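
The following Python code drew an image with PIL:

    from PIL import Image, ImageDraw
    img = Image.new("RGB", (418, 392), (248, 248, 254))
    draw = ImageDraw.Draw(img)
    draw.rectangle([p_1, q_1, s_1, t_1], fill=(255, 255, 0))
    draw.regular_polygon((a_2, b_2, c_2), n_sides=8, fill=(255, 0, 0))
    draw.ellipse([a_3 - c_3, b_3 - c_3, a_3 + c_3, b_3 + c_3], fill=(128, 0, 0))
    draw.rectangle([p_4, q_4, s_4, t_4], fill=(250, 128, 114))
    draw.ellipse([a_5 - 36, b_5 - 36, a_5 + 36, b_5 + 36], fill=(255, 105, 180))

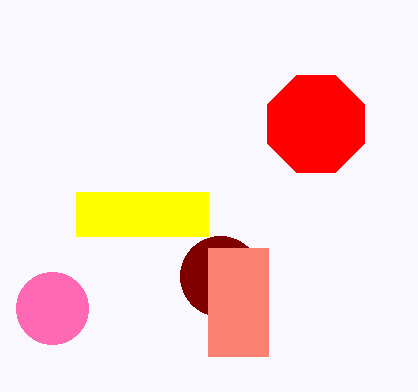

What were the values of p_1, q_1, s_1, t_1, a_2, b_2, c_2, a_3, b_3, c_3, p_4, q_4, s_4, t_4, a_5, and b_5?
p_1 = 76, q_1 = 192, s_1 = 208, t_1 = 236, a_2 = 316, b_2 = 124, c_2 = 52, a_3 = 220, b_3 = 276, c_3 = 40, p_4 = 208, q_4 = 248, s_4 = 268, t_4 = 356, a_5 = 52, b_5 = 308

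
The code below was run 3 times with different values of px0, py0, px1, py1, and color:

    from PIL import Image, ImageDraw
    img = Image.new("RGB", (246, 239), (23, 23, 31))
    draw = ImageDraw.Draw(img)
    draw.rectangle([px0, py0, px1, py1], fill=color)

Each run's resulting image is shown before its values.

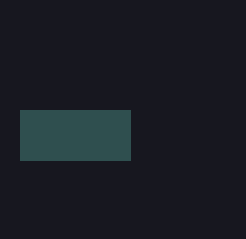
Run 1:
px0 = 20
py0 = 110
px1 = 130
py1 = 160
color = 'darkslategray'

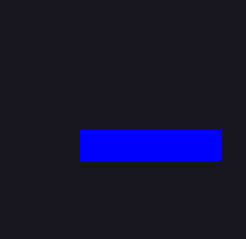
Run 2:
px0 = 80, py0 = 130, px1 = 220, py1 = 160, color = 'blue'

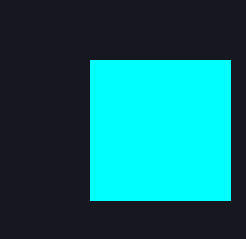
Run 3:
px0 = 90
py0 = 60
px1 = 230
py1 = 200
color = 'cyan'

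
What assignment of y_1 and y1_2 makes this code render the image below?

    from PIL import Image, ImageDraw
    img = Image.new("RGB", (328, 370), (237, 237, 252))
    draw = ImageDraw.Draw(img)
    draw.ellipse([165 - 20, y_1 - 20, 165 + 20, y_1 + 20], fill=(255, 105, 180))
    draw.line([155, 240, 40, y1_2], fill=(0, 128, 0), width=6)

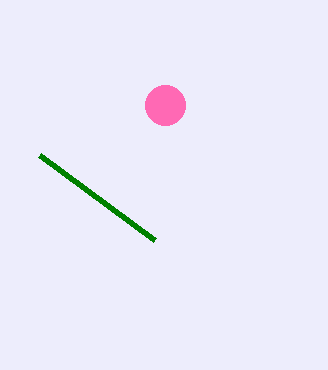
y_1 = 105
y1_2 = 155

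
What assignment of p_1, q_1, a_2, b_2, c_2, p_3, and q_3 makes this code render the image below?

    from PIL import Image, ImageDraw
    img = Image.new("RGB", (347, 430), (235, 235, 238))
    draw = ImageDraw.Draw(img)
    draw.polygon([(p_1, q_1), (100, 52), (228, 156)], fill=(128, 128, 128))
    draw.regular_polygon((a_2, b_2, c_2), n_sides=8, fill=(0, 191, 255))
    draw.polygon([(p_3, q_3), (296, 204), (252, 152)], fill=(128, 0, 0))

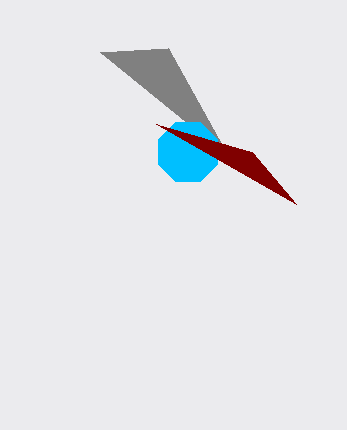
p_1 = 168, q_1 = 48, a_2 = 188, b_2 = 152, c_2 = 32, p_3 = 156, q_3 = 124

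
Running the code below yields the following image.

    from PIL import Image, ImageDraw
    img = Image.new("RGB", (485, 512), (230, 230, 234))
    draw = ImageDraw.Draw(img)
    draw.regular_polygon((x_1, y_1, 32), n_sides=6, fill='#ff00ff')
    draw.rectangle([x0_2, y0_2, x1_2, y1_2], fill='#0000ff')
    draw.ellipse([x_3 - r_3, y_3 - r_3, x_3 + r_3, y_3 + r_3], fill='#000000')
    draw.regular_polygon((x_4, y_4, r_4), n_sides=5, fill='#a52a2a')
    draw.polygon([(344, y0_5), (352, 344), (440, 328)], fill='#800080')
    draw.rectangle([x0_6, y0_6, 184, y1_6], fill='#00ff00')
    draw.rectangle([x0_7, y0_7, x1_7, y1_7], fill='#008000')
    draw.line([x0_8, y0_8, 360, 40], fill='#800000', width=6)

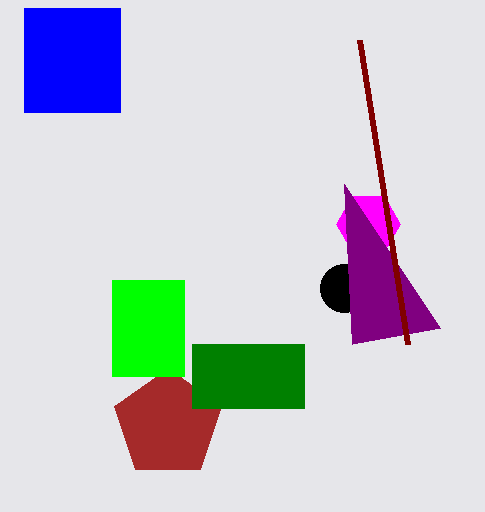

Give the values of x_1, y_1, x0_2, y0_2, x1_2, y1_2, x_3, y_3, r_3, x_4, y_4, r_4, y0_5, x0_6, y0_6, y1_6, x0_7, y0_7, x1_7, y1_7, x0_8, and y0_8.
x_1 = 368
y_1 = 224
x0_2 = 24
y0_2 = 8
x1_2 = 120
y1_2 = 112
x_3 = 344
y_3 = 288
r_3 = 24
x_4 = 168
y_4 = 424
r_4 = 56
y0_5 = 184
x0_6 = 112
y0_6 = 280
y1_6 = 376
x0_7 = 192
y0_7 = 344
x1_7 = 304
y1_7 = 408
x0_8 = 408
y0_8 = 344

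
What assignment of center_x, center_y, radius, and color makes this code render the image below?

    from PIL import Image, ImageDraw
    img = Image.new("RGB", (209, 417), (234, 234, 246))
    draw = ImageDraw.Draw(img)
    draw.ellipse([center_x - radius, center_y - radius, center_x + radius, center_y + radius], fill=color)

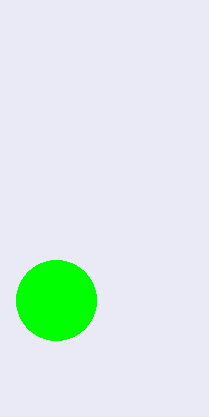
center_x = 56; center_y = 300; radius = 40; color = 'lime'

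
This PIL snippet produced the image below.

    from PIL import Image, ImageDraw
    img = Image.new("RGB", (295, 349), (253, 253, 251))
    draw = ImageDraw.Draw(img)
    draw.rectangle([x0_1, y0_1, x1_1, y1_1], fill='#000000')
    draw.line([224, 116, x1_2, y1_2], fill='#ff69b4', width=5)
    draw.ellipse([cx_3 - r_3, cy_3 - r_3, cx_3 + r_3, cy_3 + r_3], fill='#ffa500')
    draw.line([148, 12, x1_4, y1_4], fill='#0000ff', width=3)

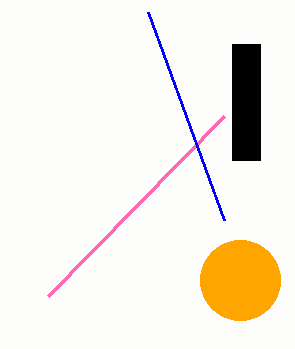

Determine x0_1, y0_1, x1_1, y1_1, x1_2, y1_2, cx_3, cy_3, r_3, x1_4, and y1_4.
x0_1 = 232, y0_1 = 44, x1_1 = 260, y1_1 = 160, x1_2 = 48, y1_2 = 296, cx_3 = 240, cy_3 = 280, r_3 = 40, x1_4 = 224, y1_4 = 220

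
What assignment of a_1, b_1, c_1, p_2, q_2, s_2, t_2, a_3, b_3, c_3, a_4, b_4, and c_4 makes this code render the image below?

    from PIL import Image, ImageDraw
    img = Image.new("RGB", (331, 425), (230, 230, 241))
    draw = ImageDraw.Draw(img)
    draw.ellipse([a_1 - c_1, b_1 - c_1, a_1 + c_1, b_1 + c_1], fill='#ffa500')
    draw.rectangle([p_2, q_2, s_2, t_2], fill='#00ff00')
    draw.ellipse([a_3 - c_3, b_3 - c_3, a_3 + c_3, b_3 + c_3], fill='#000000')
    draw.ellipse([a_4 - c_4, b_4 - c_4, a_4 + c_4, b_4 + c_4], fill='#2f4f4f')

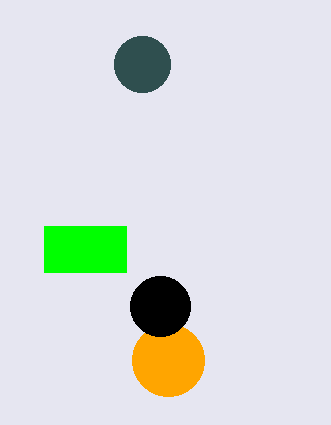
a_1 = 168; b_1 = 360; c_1 = 36; p_2 = 44; q_2 = 226; s_2 = 126; t_2 = 272; a_3 = 160; b_3 = 306; c_3 = 30; a_4 = 142; b_4 = 64; c_4 = 28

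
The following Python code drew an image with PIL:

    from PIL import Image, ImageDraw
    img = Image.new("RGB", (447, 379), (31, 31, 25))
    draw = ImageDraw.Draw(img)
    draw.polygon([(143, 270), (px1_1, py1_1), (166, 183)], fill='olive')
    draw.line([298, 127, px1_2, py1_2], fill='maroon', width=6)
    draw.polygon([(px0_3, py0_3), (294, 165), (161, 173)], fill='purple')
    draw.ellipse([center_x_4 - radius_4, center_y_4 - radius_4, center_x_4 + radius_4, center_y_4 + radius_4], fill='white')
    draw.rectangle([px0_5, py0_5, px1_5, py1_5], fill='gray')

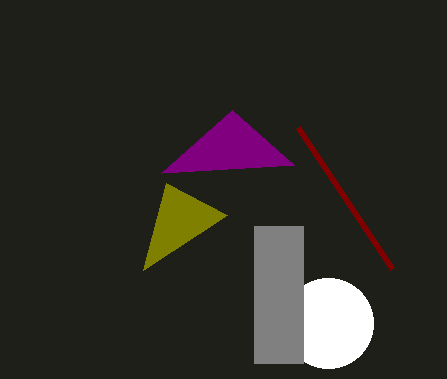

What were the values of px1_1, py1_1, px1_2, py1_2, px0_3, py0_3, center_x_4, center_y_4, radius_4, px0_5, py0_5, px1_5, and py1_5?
px1_1 = 227; py1_1 = 215; px1_2 = 392; py1_2 = 268; px0_3 = 232; py0_3 = 110; center_x_4 = 328; center_y_4 = 323; radius_4 = 45; px0_5 = 254; py0_5 = 226; px1_5 = 303; py1_5 = 363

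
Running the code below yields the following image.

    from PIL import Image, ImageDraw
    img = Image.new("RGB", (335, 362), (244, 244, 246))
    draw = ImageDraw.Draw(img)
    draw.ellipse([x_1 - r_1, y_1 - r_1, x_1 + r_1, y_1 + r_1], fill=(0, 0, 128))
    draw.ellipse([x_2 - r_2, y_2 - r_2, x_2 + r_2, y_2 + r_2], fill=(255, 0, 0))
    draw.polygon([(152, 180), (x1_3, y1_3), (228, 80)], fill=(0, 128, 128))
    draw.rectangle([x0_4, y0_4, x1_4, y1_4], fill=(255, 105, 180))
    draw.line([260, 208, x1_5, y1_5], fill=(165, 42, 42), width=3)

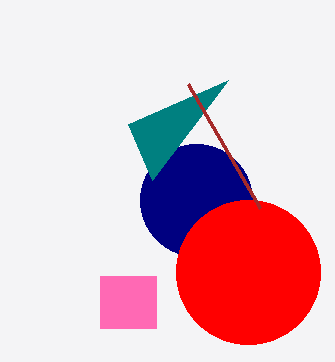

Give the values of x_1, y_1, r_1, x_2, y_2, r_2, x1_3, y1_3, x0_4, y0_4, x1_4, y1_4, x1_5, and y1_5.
x_1 = 196, y_1 = 200, r_1 = 56, x_2 = 248, y_2 = 272, r_2 = 72, x1_3 = 128, y1_3 = 124, x0_4 = 100, y0_4 = 276, x1_4 = 156, y1_4 = 328, x1_5 = 188, y1_5 = 84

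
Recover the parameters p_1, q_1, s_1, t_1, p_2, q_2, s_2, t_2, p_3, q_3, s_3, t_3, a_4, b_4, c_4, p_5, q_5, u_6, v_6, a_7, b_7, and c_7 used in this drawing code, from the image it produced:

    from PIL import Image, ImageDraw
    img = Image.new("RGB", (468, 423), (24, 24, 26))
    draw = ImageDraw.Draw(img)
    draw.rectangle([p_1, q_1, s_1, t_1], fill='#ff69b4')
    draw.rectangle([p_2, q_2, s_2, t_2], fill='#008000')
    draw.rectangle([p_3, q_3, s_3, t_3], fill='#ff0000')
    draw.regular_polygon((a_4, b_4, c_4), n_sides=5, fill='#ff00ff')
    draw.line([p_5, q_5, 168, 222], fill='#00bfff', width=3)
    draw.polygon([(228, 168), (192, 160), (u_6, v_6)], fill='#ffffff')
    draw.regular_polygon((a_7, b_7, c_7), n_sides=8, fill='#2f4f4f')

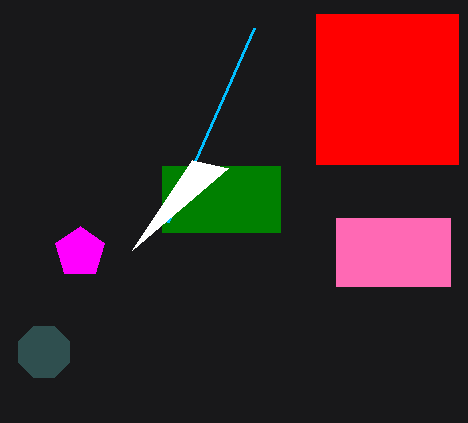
p_1 = 336; q_1 = 218; s_1 = 450; t_1 = 286; p_2 = 162; q_2 = 166; s_2 = 280; t_2 = 232; p_3 = 316; q_3 = 14; s_3 = 458; t_3 = 164; a_4 = 80; b_4 = 252; c_4 = 26; p_5 = 254; q_5 = 28; u_6 = 132; v_6 = 250; a_7 = 44; b_7 = 352; c_7 = 28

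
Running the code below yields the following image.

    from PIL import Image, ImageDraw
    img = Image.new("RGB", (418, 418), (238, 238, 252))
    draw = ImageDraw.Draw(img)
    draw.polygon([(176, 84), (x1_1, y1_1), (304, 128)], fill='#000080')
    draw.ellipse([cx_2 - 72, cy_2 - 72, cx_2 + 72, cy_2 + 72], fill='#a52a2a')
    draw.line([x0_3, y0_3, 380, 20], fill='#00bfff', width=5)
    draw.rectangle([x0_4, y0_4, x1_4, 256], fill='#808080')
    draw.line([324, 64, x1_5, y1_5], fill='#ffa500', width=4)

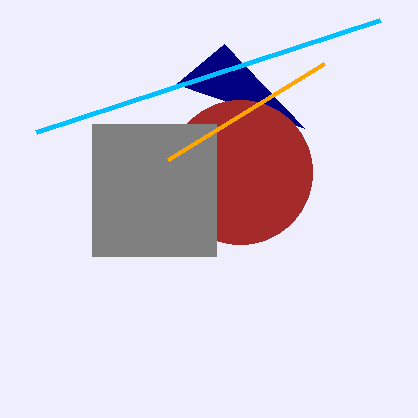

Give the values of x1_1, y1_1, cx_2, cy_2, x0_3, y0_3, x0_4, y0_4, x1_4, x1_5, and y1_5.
x1_1 = 224
y1_1 = 44
cx_2 = 240
cy_2 = 172
x0_3 = 36
y0_3 = 132
x0_4 = 92
y0_4 = 124
x1_4 = 216
x1_5 = 168
y1_5 = 160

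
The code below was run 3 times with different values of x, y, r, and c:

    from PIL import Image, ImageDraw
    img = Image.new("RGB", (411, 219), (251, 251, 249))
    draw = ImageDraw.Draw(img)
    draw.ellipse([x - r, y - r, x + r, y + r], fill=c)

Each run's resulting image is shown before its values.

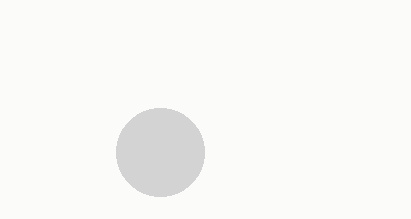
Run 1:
x = 160
y = 152
r = 44
c = 'lightgray'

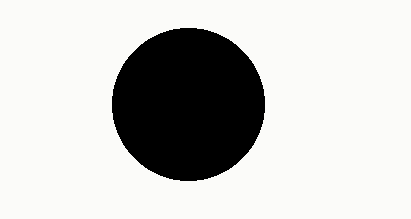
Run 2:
x = 188, y = 104, r = 76, c = 'black'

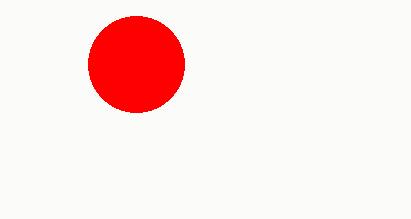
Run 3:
x = 136; y = 64; r = 48; c = 'red'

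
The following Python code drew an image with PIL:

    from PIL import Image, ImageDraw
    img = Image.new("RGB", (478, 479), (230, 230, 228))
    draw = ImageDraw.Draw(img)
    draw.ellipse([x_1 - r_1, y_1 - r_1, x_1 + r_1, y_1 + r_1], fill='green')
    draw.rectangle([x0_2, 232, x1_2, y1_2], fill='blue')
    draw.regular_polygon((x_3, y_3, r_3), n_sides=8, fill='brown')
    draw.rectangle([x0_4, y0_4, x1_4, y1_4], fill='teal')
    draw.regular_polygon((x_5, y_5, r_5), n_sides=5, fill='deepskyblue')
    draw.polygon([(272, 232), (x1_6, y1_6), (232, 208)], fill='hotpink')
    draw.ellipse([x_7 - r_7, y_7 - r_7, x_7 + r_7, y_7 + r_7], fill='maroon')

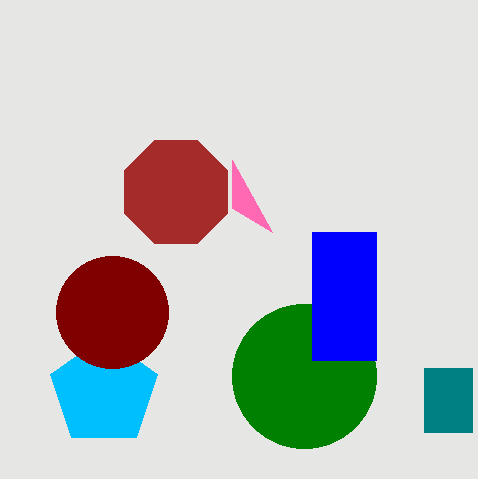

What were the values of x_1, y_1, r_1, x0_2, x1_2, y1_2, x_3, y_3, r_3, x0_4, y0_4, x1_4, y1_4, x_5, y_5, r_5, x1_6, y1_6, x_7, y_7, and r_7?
x_1 = 304, y_1 = 376, r_1 = 72, x0_2 = 312, x1_2 = 376, y1_2 = 360, x_3 = 176, y_3 = 192, r_3 = 56, x0_4 = 424, y0_4 = 368, x1_4 = 472, y1_4 = 432, x_5 = 104, y_5 = 392, r_5 = 56, x1_6 = 232, y1_6 = 160, x_7 = 112, y_7 = 312, r_7 = 56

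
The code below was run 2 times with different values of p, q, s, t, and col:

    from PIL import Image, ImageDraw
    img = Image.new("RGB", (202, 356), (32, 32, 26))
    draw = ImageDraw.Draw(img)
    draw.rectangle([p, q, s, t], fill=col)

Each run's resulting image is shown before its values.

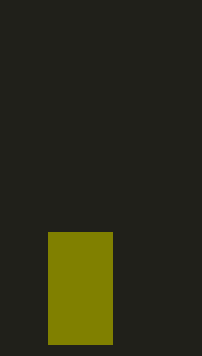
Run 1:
p = 48; q = 232; s = 112; t = 344; col = 'olive'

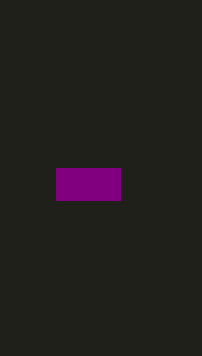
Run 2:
p = 56, q = 168, s = 120, t = 200, col = 'purple'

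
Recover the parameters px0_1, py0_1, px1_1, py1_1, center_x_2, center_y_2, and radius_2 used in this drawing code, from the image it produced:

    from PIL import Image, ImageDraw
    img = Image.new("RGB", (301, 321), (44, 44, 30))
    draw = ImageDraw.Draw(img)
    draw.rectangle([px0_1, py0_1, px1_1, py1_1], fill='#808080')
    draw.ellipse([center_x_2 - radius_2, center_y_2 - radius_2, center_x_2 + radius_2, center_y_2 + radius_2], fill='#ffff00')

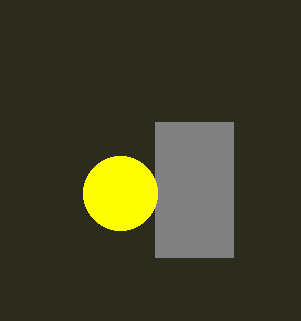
px0_1 = 155
py0_1 = 122
px1_1 = 233
py1_1 = 257
center_x_2 = 120
center_y_2 = 193
radius_2 = 37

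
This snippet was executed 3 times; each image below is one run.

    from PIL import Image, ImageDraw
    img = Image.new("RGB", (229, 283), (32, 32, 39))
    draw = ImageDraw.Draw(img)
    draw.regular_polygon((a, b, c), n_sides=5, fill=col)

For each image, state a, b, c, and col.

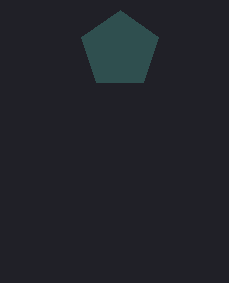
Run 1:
a = 120; b = 50; c = 40; col = 'darkslategray'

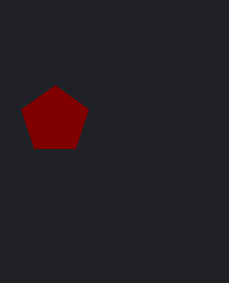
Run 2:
a = 55
b = 120
c = 35
col = 'maroon'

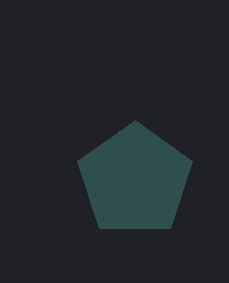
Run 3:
a = 135
b = 180
c = 60
col = 'darkslategray'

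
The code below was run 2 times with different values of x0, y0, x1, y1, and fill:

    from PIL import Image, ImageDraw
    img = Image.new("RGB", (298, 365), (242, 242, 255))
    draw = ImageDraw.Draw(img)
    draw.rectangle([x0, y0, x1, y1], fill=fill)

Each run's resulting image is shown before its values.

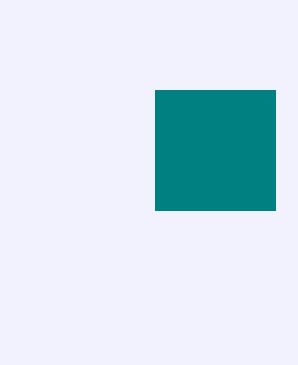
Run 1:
x0 = 155; y0 = 90; x1 = 275; y1 = 210; fill = 'teal'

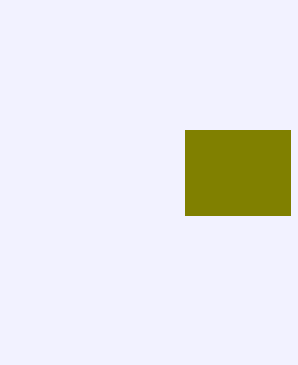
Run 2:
x0 = 185
y0 = 130
x1 = 290
y1 = 215
fill = 'olive'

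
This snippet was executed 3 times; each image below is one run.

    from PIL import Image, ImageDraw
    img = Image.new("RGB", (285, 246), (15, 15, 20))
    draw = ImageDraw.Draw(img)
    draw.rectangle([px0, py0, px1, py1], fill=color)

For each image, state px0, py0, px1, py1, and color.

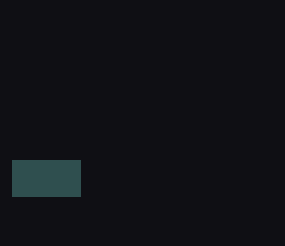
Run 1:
px0 = 12
py0 = 160
px1 = 80
py1 = 196
color = 'darkslategray'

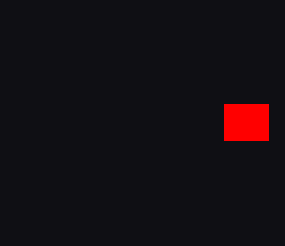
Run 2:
px0 = 224, py0 = 104, px1 = 268, py1 = 140, color = 'red'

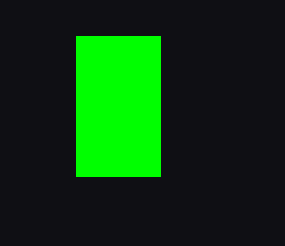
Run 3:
px0 = 76
py0 = 36
px1 = 160
py1 = 176
color = 'lime'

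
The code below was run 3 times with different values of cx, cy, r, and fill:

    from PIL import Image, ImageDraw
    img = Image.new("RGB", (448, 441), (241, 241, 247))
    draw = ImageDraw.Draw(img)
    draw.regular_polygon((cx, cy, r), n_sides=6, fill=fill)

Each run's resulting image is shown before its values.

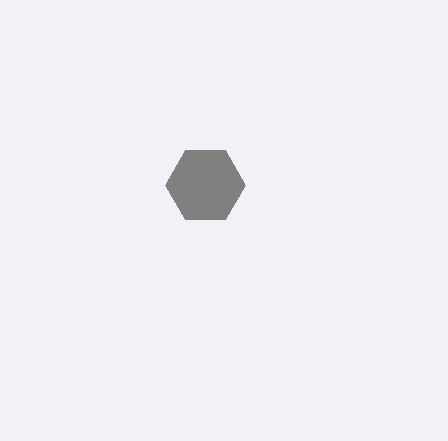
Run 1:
cx = 205, cy = 185, r = 40, fill = 'gray'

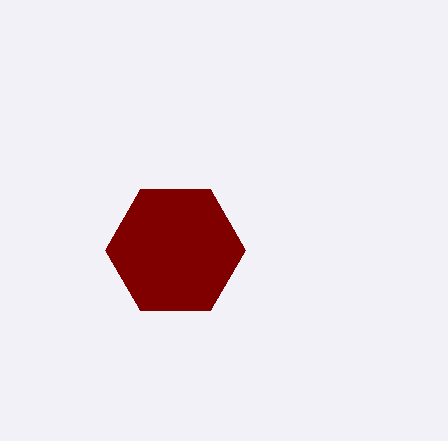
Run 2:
cx = 175; cy = 250; r = 70; fill = 'maroon'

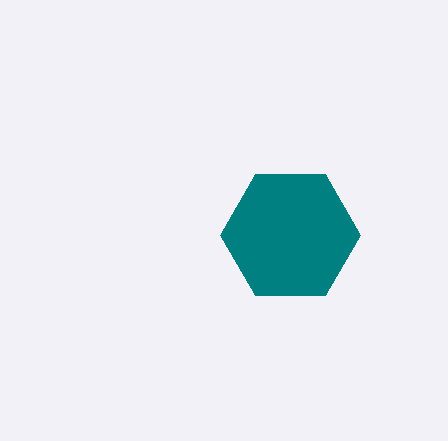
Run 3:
cx = 290; cy = 235; r = 70; fill = 'teal'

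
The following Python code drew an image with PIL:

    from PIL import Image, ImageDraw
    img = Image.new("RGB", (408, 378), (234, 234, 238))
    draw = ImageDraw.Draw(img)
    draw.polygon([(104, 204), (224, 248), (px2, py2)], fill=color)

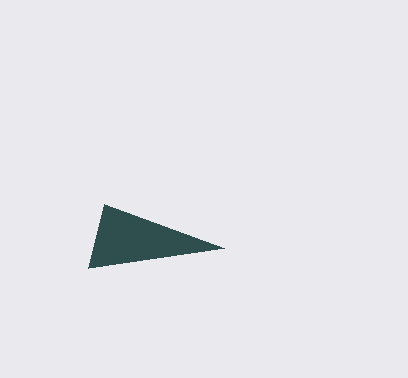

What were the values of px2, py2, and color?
px2 = 88
py2 = 268
color = 'darkslategray'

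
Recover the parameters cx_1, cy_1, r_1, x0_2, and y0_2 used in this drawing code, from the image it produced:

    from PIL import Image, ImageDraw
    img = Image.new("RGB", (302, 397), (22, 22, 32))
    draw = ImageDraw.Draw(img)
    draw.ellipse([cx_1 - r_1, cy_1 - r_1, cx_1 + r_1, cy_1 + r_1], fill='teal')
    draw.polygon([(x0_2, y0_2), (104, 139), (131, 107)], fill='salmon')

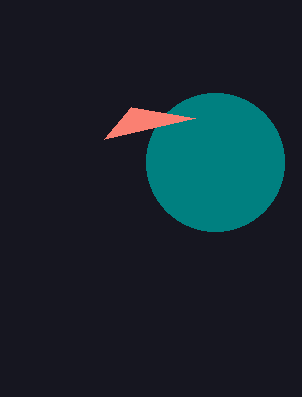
cx_1 = 215; cy_1 = 162; r_1 = 69; x0_2 = 195; y0_2 = 118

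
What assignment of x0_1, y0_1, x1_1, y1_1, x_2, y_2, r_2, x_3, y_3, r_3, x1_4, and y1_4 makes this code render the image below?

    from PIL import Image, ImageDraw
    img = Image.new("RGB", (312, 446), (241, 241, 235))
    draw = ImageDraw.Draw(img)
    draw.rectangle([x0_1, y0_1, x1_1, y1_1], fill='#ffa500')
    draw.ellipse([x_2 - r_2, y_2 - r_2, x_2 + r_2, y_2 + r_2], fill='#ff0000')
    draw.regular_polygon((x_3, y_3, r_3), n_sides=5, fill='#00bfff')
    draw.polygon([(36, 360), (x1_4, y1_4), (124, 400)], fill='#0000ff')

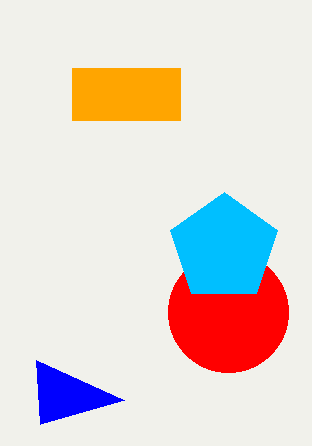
x0_1 = 72, y0_1 = 68, x1_1 = 180, y1_1 = 120, x_2 = 228, y_2 = 312, r_2 = 60, x_3 = 224, y_3 = 248, r_3 = 56, x1_4 = 40, y1_4 = 424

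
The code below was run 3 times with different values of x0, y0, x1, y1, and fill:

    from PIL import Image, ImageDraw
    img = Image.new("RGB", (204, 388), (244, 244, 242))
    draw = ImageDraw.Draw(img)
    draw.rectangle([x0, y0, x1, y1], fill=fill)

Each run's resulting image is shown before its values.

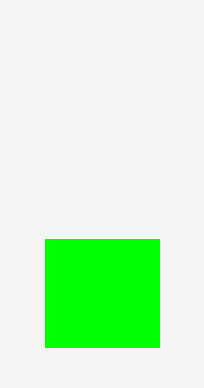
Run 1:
x0 = 45, y0 = 239, x1 = 159, y1 = 347, fill = 'lime'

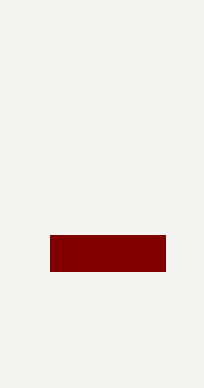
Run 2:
x0 = 50, y0 = 235, x1 = 165, y1 = 271, fill = 'maroon'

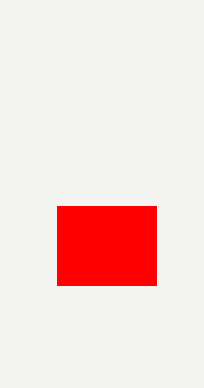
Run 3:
x0 = 57; y0 = 206; x1 = 156; y1 = 285; fill = 'red'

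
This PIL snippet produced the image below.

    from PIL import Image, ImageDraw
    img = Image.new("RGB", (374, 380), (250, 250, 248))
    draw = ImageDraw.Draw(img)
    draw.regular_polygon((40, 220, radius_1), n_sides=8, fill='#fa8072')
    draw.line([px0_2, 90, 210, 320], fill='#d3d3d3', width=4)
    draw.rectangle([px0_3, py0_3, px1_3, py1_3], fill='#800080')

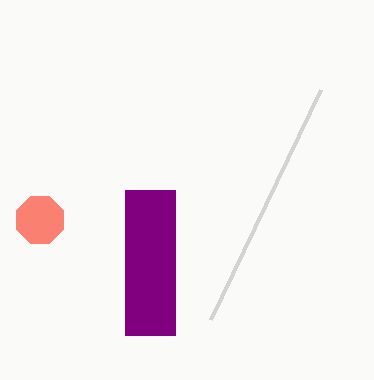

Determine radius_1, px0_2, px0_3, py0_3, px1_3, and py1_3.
radius_1 = 25; px0_2 = 320; px0_3 = 125; py0_3 = 190; px1_3 = 175; py1_3 = 335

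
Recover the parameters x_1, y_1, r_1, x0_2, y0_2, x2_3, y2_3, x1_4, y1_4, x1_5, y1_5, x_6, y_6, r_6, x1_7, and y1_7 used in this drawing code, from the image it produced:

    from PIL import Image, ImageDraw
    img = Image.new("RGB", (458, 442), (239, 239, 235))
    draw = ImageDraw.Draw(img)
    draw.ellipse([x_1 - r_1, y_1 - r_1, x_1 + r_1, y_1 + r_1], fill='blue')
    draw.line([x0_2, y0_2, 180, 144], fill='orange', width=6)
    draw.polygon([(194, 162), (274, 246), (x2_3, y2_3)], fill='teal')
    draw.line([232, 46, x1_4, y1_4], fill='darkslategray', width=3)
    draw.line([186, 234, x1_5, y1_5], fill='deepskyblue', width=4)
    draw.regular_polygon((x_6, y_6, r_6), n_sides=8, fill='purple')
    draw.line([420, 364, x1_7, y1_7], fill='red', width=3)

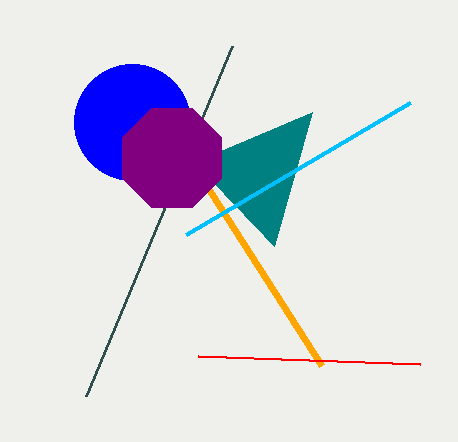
x_1 = 132, y_1 = 122, r_1 = 58, x0_2 = 322, y0_2 = 366, x2_3 = 312, y2_3 = 112, x1_4 = 86, y1_4 = 396, x1_5 = 410, y1_5 = 102, x_6 = 172, y_6 = 158, r_6 = 54, x1_7 = 198, y1_7 = 356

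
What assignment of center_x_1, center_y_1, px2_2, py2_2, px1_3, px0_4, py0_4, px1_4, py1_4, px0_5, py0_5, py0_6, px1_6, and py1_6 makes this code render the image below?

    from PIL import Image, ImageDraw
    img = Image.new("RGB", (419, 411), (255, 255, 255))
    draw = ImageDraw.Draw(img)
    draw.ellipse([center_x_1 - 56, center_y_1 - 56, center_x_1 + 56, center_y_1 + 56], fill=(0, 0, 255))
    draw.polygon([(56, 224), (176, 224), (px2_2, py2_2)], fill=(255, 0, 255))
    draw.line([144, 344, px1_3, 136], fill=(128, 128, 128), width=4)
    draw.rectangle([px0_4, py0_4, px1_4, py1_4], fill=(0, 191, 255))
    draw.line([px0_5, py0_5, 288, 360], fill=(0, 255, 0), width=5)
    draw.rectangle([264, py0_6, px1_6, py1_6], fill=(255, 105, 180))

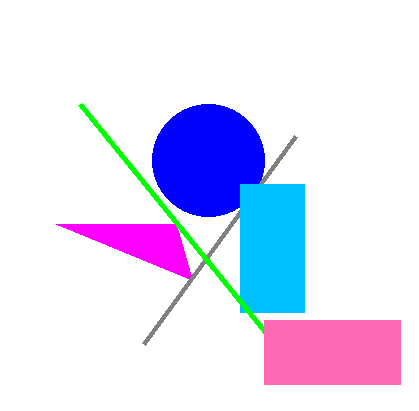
center_x_1 = 208, center_y_1 = 160, px2_2 = 192, py2_2 = 280, px1_3 = 296, px0_4 = 240, py0_4 = 184, px1_4 = 304, py1_4 = 312, px0_5 = 80, py0_5 = 104, py0_6 = 320, px1_6 = 400, py1_6 = 384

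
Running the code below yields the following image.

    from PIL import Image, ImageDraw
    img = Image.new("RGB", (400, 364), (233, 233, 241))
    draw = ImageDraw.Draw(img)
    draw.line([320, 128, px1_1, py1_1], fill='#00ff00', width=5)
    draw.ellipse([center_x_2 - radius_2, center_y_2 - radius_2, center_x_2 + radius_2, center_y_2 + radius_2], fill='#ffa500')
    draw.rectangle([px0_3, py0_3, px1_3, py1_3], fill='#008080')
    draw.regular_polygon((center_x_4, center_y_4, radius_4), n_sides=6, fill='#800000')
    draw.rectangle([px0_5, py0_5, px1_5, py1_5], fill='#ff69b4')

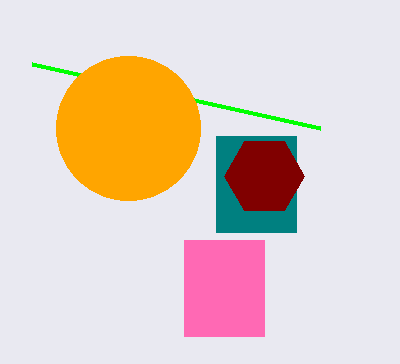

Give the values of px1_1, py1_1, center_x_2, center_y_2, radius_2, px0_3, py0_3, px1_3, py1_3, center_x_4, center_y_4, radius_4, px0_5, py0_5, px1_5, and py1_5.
px1_1 = 32; py1_1 = 64; center_x_2 = 128; center_y_2 = 128; radius_2 = 72; px0_3 = 216; py0_3 = 136; px1_3 = 296; py1_3 = 232; center_x_4 = 264; center_y_4 = 176; radius_4 = 40; px0_5 = 184; py0_5 = 240; px1_5 = 264; py1_5 = 336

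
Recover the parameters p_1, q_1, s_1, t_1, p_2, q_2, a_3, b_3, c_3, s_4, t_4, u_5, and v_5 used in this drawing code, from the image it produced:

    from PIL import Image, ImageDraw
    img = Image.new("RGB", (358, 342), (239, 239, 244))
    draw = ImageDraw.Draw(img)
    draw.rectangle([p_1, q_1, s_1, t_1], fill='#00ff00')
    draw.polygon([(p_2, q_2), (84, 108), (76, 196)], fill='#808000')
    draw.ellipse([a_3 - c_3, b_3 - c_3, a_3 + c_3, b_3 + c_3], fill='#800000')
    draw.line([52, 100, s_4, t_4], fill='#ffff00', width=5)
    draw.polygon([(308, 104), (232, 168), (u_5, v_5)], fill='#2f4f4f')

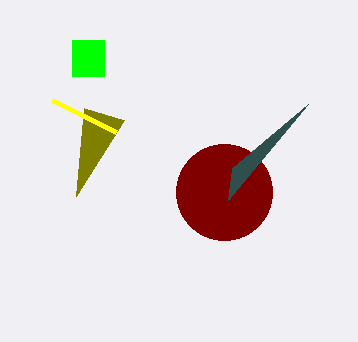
p_1 = 72
q_1 = 40
s_1 = 104
t_1 = 76
p_2 = 124
q_2 = 120
a_3 = 224
b_3 = 192
c_3 = 48
s_4 = 116
t_4 = 132
u_5 = 228
v_5 = 200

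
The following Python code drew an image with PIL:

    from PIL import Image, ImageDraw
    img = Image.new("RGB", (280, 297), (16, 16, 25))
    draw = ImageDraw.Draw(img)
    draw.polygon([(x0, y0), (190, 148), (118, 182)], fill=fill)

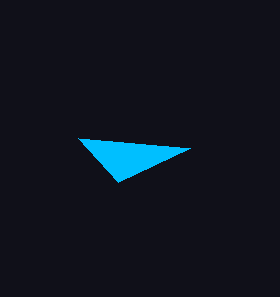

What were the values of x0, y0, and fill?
x0 = 78, y0 = 138, fill = 'deepskyblue'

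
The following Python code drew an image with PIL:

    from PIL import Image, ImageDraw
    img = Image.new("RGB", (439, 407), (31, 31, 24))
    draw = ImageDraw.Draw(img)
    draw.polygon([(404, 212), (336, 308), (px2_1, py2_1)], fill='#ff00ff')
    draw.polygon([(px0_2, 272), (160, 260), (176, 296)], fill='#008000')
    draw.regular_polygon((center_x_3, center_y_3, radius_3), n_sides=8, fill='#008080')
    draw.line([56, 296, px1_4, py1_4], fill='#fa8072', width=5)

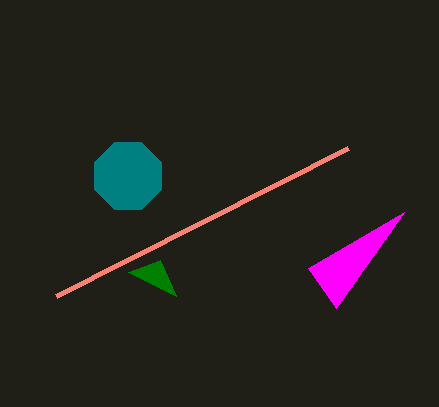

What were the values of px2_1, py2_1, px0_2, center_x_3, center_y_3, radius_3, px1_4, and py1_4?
px2_1 = 308, py2_1 = 268, px0_2 = 128, center_x_3 = 128, center_y_3 = 176, radius_3 = 36, px1_4 = 348, py1_4 = 148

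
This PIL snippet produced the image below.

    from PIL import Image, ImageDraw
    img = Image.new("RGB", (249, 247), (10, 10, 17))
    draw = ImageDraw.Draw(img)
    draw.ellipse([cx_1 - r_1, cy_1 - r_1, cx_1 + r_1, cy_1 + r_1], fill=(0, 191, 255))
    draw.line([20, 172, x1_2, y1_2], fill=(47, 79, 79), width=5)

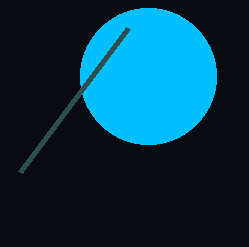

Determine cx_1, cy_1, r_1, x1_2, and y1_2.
cx_1 = 148, cy_1 = 76, r_1 = 68, x1_2 = 128, y1_2 = 28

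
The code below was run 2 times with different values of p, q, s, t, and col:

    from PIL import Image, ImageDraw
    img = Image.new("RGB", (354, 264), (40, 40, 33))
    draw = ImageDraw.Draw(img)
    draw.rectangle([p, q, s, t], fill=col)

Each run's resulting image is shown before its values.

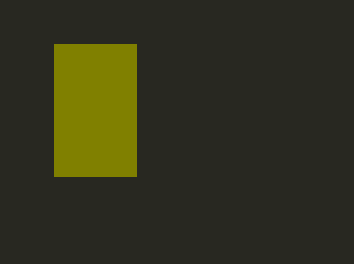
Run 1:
p = 54; q = 44; s = 136; t = 176; col = 'olive'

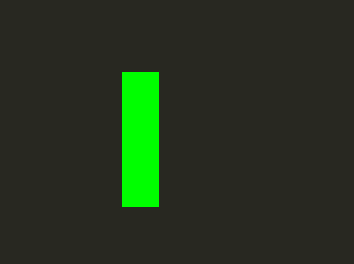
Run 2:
p = 122; q = 72; s = 158; t = 206; col = 'lime'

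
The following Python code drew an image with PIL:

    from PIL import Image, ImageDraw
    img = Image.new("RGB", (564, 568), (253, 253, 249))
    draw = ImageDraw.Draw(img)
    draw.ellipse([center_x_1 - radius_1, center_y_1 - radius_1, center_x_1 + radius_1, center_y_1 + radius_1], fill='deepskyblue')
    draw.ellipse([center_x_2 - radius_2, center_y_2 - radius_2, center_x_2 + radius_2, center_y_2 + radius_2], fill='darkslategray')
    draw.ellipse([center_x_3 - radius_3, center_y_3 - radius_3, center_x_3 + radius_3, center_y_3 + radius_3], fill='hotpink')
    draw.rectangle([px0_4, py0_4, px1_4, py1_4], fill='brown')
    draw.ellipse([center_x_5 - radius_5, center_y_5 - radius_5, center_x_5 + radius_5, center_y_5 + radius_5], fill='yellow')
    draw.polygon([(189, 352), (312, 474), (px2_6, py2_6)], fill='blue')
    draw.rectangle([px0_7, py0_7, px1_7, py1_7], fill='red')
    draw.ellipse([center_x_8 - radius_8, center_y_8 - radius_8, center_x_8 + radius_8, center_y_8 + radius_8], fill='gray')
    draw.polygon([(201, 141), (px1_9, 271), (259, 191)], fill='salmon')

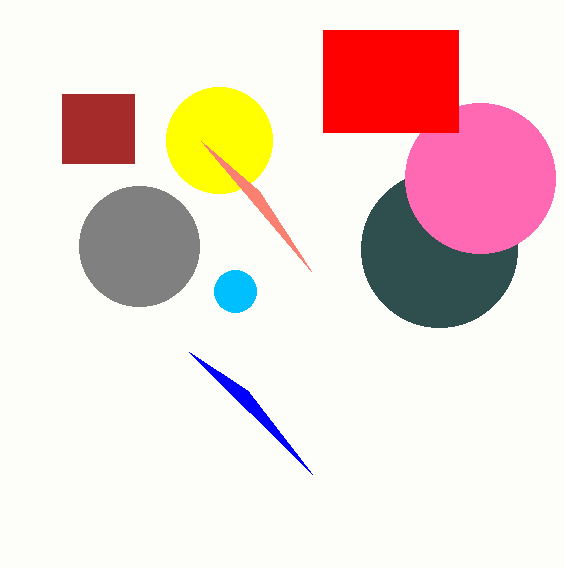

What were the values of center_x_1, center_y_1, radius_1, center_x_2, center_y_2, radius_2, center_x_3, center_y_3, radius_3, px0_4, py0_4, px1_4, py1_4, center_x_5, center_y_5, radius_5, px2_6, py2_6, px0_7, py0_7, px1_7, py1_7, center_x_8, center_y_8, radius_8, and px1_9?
center_x_1 = 235
center_y_1 = 291
radius_1 = 21
center_x_2 = 439
center_y_2 = 249
radius_2 = 78
center_x_3 = 480
center_y_3 = 178
radius_3 = 75
px0_4 = 62
py0_4 = 94
px1_4 = 134
py1_4 = 163
center_x_5 = 219
center_y_5 = 140
radius_5 = 53
px2_6 = 247
py2_6 = 390
px0_7 = 323
py0_7 = 30
px1_7 = 458
py1_7 = 132
center_x_8 = 139
center_y_8 = 246
radius_8 = 60
px1_9 = 311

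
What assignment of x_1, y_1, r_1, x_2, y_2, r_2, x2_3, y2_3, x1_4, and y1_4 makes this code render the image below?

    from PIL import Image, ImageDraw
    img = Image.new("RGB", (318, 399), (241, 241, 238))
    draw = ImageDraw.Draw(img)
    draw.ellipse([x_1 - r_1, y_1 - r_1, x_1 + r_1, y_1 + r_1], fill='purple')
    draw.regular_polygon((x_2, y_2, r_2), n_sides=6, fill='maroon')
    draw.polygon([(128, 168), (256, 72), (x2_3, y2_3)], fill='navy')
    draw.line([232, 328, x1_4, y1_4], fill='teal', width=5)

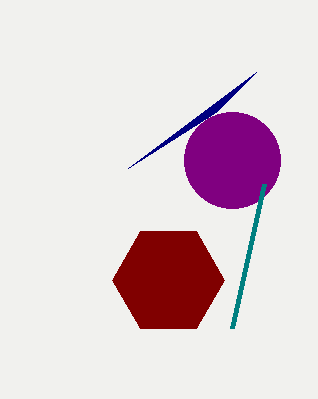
x_1 = 232, y_1 = 160, r_1 = 48, x_2 = 168, y_2 = 280, r_2 = 56, x2_3 = 216, y2_3 = 112, x1_4 = 264, y1_4 = 184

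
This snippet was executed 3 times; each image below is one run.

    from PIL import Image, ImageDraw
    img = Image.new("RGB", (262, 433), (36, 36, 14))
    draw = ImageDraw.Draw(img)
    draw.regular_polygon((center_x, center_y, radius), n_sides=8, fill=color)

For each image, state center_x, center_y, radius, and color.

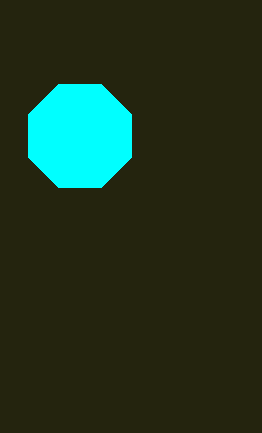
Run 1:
center_x = 80
center_y = 136
radius = 56
color = 'cyan'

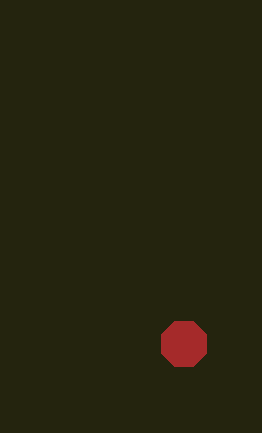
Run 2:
center_x = 184; center_y = 344; radius = 24; color = 'brown'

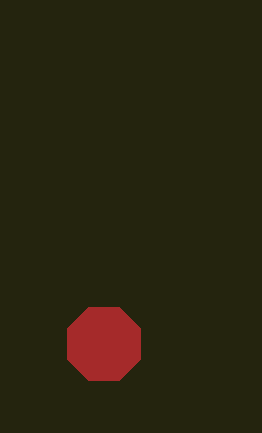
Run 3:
center_x = 104; center_y = 344; radius = 40; color = 'brown'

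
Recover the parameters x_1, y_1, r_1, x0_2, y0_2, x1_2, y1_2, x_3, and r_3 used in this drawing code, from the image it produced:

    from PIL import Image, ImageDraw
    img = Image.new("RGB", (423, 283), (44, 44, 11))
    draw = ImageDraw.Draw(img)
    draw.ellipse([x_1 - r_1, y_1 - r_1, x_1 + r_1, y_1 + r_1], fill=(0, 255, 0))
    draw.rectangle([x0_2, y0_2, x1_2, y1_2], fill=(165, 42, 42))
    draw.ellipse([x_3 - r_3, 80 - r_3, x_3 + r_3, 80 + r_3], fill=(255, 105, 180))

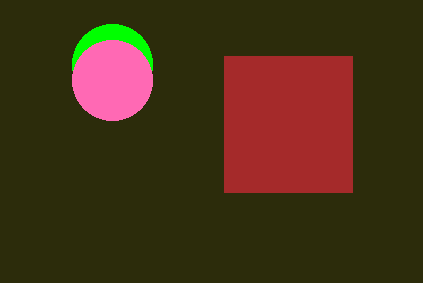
x_1 = 112, y_1 = 64, r_1 = 40, x0_2 = 224, y0_2 = 56, x1_2 = 352, y1_2 = 192, x_3 = 112, r_3 = 40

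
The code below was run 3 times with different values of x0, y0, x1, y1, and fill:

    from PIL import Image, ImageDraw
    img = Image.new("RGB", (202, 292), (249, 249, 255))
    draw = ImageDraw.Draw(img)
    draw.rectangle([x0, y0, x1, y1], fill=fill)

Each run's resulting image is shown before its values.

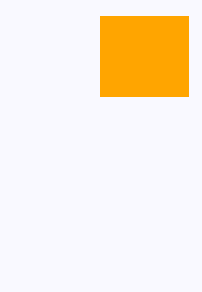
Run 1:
x0 = 100; y0 = 16; x1 = 188; y1 = 96; fill = 'orange'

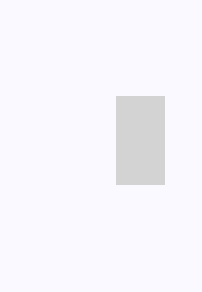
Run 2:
x0 = 116, y0 = 96, x1 = 164, y1 = 184, fill = 'lightgray'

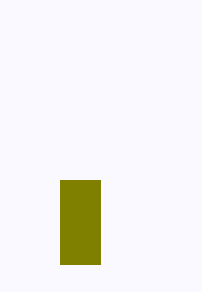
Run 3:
x0 = 60
y0 = 180
x1 = 100
y1 = 264
fill = 'olive'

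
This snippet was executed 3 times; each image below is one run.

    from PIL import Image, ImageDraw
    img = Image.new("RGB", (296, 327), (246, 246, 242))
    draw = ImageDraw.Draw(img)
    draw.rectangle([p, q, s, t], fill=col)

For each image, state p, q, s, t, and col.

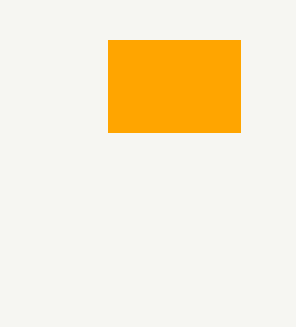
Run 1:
p = 108; q = 40; s = 240; t = 132; col = 'orange'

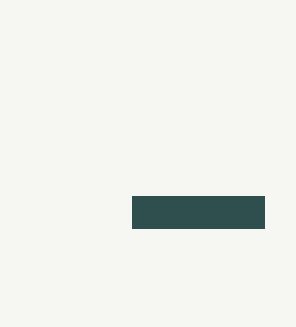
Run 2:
p = 132; q = 196; s = 264; t = 228; col = 'darkslategray'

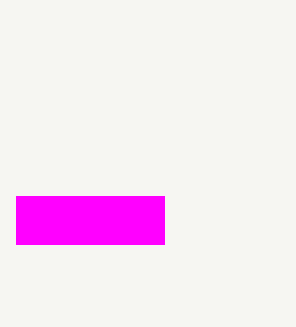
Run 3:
p = 16; q = 196; s = 164; t = 244; col = 'magenta'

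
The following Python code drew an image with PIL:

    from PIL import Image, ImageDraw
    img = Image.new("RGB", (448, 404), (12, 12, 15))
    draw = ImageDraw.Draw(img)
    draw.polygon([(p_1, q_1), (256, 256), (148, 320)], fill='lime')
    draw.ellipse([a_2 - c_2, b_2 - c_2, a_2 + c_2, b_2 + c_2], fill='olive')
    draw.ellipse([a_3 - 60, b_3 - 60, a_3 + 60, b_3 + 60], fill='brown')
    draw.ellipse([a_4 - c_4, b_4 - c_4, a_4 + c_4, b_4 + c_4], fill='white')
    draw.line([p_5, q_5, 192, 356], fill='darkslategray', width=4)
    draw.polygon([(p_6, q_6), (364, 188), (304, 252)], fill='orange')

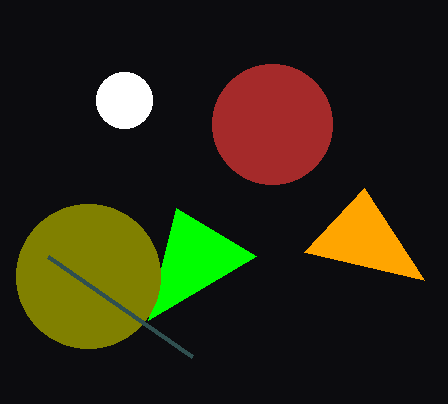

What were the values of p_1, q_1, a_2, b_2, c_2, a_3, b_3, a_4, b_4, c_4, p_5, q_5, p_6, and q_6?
p_1 = 176; q_1 = 208; a_2 = 88; b_2 = 276; c_2 = 72; a_3 = 272; b_3 = 124; a_4 = 124; b_4 = 100; c_4 = 28; p_5 = 48; q_5 = 256; p_6 = 424; q_6 = 280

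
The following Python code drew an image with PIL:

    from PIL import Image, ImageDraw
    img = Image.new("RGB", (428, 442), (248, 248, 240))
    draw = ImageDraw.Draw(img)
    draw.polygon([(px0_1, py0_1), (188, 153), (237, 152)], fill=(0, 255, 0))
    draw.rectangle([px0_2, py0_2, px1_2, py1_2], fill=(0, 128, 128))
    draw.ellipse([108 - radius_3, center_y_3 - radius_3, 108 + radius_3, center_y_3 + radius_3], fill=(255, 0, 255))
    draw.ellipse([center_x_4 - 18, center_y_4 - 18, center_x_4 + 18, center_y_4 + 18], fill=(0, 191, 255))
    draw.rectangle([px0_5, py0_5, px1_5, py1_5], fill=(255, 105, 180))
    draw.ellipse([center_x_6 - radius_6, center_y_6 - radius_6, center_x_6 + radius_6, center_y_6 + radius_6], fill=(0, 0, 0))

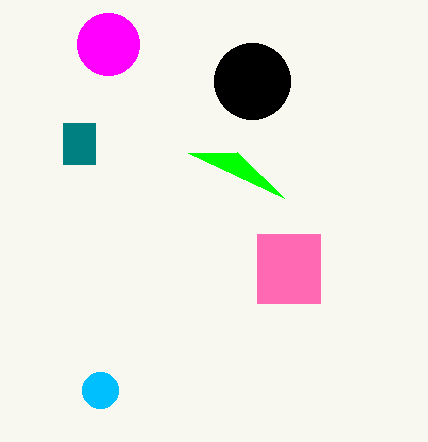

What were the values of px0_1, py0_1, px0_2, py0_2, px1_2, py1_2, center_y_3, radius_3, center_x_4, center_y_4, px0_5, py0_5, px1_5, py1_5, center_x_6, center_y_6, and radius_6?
px0_1 = 284
py0_1 = 198
px0_2 = 63
py0_2 = 123
px1_2 = 95
py1_2 = 164
center_y_3 = 44
radius_3 = 31
center_x_4 = 100
center_y_4 = 390
px0_5 = 257
py0_5 = 234
px1_5 = 320
py1_5 = 303
center_x_6 = 252
center_y_6 = 81
radius_6 = 38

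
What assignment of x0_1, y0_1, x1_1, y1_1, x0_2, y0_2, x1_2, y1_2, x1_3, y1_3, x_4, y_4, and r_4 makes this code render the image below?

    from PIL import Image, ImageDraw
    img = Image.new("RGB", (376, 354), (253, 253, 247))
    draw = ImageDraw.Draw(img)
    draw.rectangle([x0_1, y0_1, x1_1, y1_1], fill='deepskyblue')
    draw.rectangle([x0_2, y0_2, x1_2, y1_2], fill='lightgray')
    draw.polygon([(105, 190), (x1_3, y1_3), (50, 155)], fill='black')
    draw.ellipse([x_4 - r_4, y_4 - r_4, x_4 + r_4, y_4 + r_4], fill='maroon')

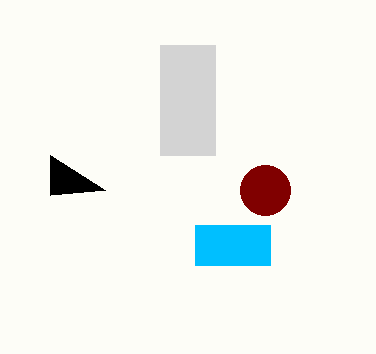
x0_1 = 195, y0_1 = 225, x1_1 = 270, y1_1 = 265, x0_2 = 160, y0_2 = 45, x1_2 = 215, y1_2 = 155, x1_3 = 50, y1_3 = 195, x_4 = 265, y_4 = 190, r_4 = 25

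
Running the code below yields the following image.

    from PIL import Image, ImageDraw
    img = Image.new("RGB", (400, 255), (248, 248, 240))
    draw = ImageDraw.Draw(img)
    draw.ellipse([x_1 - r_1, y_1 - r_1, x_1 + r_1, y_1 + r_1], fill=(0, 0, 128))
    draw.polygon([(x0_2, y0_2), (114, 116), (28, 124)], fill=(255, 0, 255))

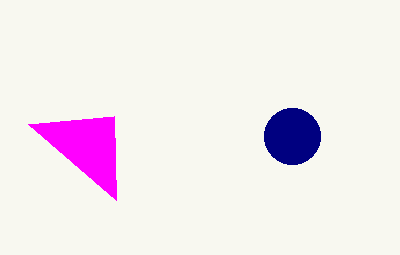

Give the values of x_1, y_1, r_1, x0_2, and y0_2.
x_1 = 292
y_1 = 136
r_1 = 28
x0_2 = 116
y0_2 = 200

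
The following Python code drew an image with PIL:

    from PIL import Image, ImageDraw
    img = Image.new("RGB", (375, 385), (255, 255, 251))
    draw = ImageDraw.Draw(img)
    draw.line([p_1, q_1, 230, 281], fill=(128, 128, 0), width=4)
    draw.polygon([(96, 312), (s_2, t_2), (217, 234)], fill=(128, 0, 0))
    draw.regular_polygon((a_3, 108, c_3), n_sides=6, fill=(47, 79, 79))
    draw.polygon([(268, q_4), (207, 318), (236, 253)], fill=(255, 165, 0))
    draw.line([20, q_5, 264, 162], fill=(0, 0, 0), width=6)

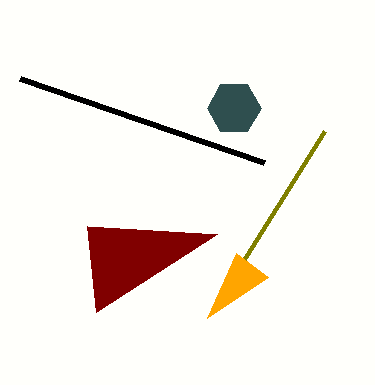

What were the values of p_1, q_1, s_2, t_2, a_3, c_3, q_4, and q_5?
p_1 = 324
q_1 = 131
s_2 = 87
t_2 = 226
a_3 = 234
c_3 = 27
q_4 = 277
q_5 = 78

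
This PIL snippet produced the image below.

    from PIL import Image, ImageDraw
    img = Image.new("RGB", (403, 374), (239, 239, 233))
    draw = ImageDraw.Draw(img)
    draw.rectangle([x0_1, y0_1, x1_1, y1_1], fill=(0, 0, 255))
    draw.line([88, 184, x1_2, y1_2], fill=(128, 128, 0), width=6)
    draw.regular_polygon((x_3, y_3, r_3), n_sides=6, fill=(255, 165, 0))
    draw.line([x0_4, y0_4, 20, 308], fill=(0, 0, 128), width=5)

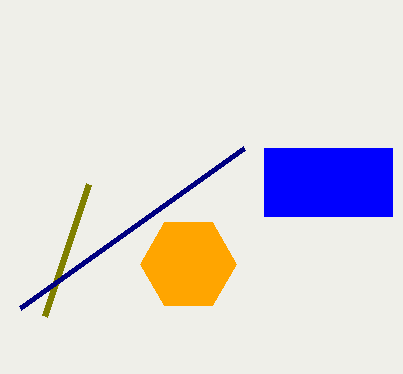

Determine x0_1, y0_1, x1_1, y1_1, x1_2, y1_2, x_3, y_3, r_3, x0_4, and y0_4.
x0_1 = 264
y0_1 = 148
x1_1 = 392
y1_1 = 216
x1_2 = 44
y1_2 = 316
x_3 = 188
y_3 = 264
r_3 = 48
x0_4 = 244
y0_4 = 148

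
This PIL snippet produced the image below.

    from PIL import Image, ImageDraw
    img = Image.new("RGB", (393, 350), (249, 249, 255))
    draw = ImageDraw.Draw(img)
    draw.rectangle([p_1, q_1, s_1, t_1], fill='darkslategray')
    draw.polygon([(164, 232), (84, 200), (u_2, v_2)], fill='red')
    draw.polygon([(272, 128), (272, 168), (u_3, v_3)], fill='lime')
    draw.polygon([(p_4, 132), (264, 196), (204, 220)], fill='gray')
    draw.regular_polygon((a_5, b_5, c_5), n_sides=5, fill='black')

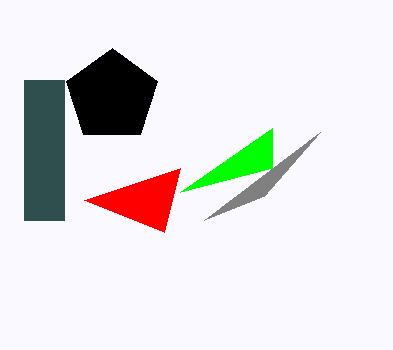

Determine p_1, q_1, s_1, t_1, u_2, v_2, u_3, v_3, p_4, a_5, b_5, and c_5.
p_1 = 24
q_1 = 80
s_1 = 64
t_1 = 220
u_2 = 180
v_2 = 168
u_3 = 180
v_3 = 192
p_4 = 320
a_5 = 112
b_5 = 96
c_5 = 48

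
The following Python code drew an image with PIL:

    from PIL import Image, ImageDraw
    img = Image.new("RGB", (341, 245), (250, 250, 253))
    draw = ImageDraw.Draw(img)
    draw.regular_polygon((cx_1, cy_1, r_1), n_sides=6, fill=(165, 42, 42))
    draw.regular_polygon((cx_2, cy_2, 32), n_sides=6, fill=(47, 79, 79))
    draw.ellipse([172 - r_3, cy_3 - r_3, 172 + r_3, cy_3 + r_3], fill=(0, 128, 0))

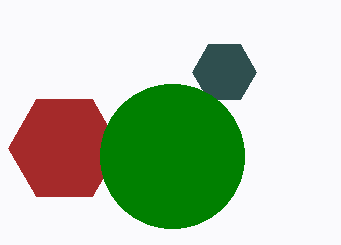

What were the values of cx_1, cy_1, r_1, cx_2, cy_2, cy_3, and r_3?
cx_1 = 64, cy_1 = 148, r_1 = 56, cx_2 = 224, cy_2 = 72, cy_3 = 156, r_3 = 72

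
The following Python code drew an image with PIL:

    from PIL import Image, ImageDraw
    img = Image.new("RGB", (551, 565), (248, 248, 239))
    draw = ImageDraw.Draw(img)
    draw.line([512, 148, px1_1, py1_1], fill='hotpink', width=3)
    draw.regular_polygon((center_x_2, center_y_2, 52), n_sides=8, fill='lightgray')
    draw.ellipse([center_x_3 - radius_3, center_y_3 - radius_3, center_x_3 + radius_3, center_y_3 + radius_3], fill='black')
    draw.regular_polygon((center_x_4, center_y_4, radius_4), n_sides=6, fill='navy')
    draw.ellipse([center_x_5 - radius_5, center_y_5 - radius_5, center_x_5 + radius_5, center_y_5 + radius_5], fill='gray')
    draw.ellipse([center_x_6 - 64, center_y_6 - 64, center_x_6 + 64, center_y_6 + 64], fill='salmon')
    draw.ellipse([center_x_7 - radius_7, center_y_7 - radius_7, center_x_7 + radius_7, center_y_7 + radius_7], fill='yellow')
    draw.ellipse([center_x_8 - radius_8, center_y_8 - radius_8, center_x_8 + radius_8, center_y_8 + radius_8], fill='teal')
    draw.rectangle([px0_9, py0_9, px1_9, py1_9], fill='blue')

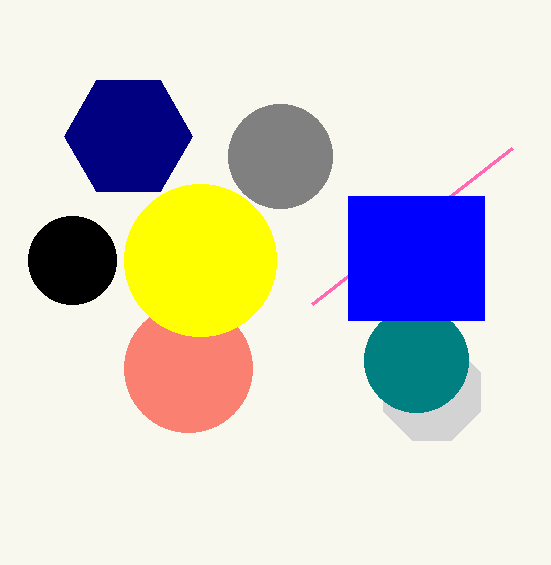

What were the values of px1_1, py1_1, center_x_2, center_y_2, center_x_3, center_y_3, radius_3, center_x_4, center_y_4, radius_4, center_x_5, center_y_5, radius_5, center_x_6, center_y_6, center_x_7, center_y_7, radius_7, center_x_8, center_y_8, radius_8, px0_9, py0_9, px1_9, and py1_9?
px1_1 = 312
py1_1 = 304
center_x_2 = 432
center_y_2 = 392
center_x_3 = 72
center_y_3 = 260
radius_3 = 44
center_x_4 = 128
center_y_4 = 136
radius_4 = 64
center_x_5 = 280
center_y_5 = 156
radius_5 = 52
center_x_6 = 188
center_y_6 = 368
center_x_7 = 200
center_y_7 = 260
radius_7 = 76
center_x_8 = 416
center_y_8 = 360
radius_8 = 52
px0_9 = 348
py0_9 = 196
px1_9 = 484
py1_9 = 320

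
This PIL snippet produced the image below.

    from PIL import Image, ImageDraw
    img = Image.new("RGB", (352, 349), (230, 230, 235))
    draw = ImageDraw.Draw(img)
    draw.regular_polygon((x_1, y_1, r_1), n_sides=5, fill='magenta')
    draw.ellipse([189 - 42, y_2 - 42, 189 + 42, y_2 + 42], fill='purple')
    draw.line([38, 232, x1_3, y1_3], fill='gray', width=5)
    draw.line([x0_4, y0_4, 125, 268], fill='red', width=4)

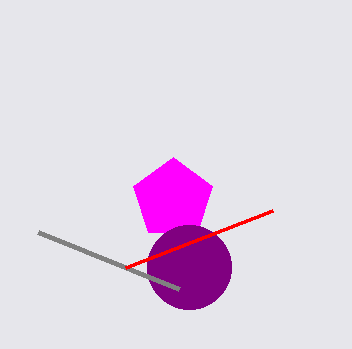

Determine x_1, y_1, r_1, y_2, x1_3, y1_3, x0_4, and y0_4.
x_1 = 173; y_1 = 199; r_1 = 42; y_2 = 267; x1_3 = 179; y1_3 = 289; x0_4 = 272; y0_4 = 211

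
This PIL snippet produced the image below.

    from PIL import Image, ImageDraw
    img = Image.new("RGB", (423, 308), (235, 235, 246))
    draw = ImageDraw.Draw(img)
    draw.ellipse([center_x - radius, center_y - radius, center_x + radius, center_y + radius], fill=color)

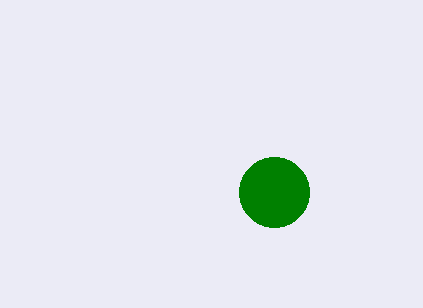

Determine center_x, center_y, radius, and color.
center_x = 274; center_y = 192; radius = 35; color = 'green'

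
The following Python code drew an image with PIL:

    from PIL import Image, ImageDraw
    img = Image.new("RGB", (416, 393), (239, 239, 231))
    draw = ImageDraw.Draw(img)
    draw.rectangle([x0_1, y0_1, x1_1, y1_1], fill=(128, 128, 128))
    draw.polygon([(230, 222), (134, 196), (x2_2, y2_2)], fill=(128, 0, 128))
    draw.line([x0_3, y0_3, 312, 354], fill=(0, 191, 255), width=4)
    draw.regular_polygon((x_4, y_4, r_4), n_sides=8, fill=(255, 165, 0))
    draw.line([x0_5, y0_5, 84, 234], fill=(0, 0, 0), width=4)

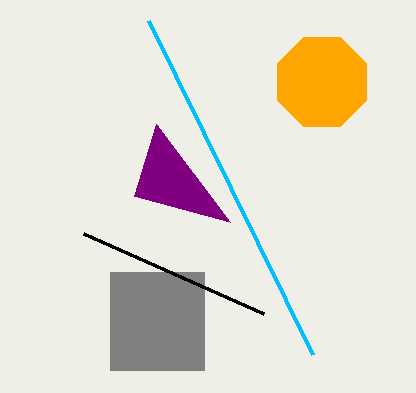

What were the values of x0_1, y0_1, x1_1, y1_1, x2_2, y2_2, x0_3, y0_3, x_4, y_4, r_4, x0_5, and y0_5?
x0_1 = 110
y0_1 = 272
x1_1 = 204
y1_1 = 370
x2_2 = 156
y2_2 = 124
x0_3 = 148
y0_3 = 20
x_4 = 322
y_4 = 82
r_4 = 48
x0_5 = 264
y0_5 = 314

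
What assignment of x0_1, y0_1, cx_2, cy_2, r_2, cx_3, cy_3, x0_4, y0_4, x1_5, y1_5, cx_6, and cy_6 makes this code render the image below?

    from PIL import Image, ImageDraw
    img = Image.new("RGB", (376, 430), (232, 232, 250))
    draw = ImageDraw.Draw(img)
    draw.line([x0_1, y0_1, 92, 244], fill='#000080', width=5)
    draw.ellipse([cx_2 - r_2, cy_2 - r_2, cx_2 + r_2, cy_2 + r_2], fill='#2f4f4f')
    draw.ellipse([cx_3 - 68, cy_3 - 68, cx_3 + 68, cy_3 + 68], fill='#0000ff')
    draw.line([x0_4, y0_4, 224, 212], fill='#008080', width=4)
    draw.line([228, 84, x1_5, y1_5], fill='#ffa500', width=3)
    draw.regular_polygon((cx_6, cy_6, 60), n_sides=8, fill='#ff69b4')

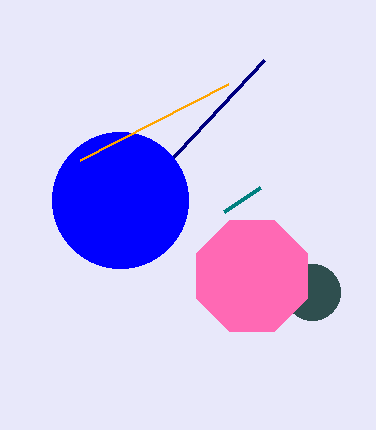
x0_1 = 264
y0_1 = 60
cx_2 = 312
cy_2 = 292
r_2 = 28
cx_3 = 120
cy_3 = 200
x0_4 = 260
y0_4 = 188
x1_5 = 80
y1_5 = 160
cx_6 = 252
cy_6 = 276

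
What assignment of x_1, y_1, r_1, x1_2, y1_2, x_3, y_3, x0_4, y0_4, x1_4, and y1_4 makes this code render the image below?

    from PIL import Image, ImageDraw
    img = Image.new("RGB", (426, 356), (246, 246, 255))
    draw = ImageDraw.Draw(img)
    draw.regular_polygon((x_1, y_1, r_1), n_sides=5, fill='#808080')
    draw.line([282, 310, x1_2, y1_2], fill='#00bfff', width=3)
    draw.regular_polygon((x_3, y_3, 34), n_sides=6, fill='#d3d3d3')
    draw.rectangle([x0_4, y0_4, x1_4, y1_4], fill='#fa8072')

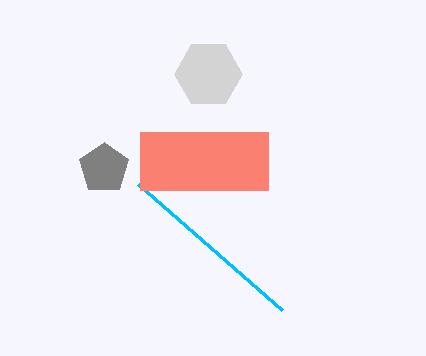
x_1 = 104; y_1 = 168; r_1 = 26; x1_2 = 138; y1_2 = 184; x_3 = 208; y_3 = 74; x0_4 = 140; y0_4 = 132; x1_4 = 268; y1_4 = 190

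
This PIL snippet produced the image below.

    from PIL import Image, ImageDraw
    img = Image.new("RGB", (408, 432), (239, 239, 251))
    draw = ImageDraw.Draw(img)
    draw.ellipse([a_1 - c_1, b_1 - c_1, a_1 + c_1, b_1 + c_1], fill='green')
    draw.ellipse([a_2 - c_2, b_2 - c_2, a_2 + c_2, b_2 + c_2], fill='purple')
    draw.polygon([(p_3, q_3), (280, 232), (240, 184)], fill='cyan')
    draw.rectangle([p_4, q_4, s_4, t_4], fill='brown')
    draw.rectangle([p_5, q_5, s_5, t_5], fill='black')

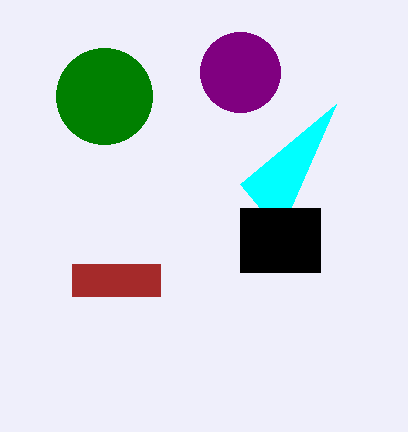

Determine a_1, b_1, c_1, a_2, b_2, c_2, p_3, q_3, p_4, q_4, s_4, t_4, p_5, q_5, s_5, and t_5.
a_1 = 104; b_1 = 96; c_1 = 48; a_2 = 240; b_2 = 72; c_2 = 40; p_3 = 336; q_3 = 104; p_4 = 72; q_4 = 264; s_4 = 160; t_4 = 296; p_5 = 240; q_5 = 208; s_5 = 320; t_5 = 272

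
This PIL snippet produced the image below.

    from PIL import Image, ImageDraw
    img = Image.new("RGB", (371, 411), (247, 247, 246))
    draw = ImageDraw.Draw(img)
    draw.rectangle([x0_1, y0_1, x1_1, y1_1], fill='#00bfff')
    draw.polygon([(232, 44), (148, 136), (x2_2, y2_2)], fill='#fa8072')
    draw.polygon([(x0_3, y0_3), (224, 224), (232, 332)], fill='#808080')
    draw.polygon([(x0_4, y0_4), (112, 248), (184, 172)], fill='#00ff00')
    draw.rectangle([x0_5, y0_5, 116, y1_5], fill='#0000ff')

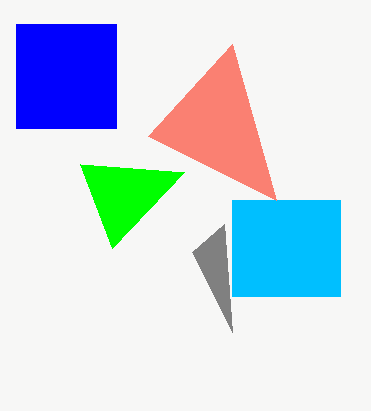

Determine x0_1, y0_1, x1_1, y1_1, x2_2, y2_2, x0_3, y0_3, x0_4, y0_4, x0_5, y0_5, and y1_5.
x0_1 = 232, y0_1 = 200, x1_1 = 340, y1_1 = 296, x2_2 = 276, y2_2 = 200, x0_3 = 192, y0_3 = 252, x0_4 = 80, y0_4 = 164, x0_5 = 16, y0_5 = 24, y1_5 = 128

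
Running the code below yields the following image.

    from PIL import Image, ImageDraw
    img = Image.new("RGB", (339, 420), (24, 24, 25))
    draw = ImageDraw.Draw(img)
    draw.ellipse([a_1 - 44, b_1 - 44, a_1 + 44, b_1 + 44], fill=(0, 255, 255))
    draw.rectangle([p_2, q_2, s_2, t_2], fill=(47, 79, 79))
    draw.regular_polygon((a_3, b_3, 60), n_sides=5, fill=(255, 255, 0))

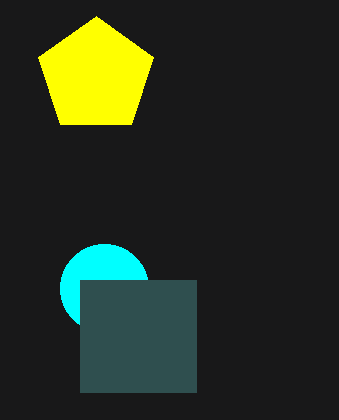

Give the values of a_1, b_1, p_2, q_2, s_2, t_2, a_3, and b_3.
a_1 = 104
b_1 = 288
p_2 = 80
q_2 = 280
s_2 = 196
t_2 = 392
a_3 = 96
b_3 = 76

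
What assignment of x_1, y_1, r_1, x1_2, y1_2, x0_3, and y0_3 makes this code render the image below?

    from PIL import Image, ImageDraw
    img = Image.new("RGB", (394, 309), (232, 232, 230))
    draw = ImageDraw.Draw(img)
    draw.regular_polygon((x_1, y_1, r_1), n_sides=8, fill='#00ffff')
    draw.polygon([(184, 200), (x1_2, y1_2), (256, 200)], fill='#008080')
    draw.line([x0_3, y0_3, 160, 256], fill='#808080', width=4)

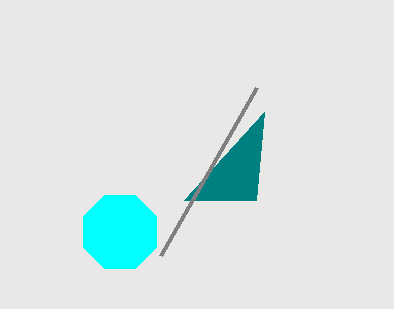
x_1 = 120
y_1 = 232
r_1 = 40
x1_2 = 264
y1_2 = 112
x0_3 = 256
y0_3 = 88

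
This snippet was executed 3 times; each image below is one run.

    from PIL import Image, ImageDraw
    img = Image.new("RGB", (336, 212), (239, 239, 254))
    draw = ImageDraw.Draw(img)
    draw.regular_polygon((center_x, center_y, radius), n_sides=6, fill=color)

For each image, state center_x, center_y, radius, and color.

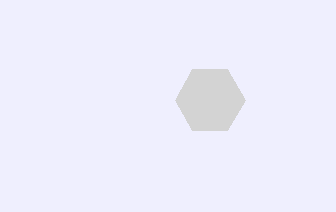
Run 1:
center_x = 210; center_y = 100; radius = 35; color = 'lightgray'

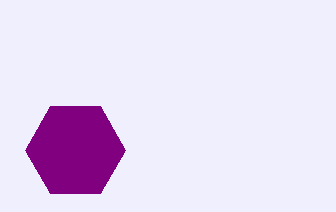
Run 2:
center_x = 75, center_y = 150, radius = 50, color = 'purple'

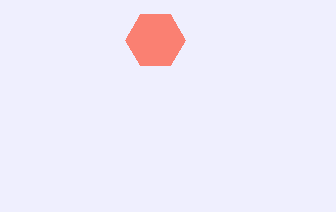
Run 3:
center_x = 155, center_y = 40, radius = 30, color = 'salmon'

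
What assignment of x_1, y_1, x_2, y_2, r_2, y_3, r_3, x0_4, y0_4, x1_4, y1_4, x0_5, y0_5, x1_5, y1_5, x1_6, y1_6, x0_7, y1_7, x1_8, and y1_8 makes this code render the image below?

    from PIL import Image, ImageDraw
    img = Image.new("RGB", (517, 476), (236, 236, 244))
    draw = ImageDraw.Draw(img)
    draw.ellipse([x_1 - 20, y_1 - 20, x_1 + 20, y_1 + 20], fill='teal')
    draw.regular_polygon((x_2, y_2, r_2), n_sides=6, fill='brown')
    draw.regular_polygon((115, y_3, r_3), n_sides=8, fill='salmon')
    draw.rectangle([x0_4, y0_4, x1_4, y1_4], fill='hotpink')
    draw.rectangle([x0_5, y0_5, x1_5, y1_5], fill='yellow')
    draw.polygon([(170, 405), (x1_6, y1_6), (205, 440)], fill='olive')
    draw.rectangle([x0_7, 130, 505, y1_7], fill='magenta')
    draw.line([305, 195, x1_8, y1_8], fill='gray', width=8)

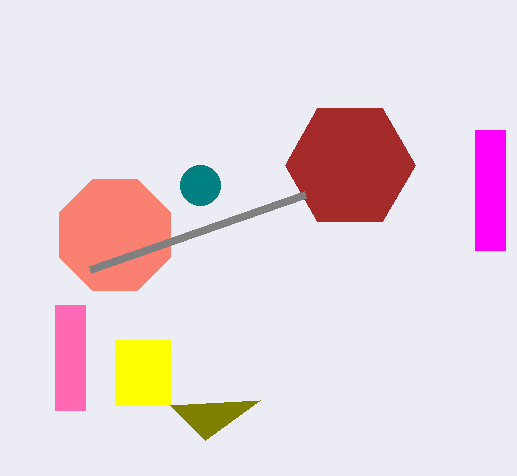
x_1 = 200
y_1 = 185
x_2 = 350
y_2 = 165
r_2 = 65
y_3 = 235
r_3 = 60
x0_4 = 55
y0_4 = 305
x1_4 = 85
y1_4 = 410
x0_5 = 115
y0_5 = 340
x1_5 = 170
y1_5 = 405
x1_6 = 260
y1_6 = 400
x0_7 = 475
y1_7 = 250
x1_8 = 90
y1_8 = 270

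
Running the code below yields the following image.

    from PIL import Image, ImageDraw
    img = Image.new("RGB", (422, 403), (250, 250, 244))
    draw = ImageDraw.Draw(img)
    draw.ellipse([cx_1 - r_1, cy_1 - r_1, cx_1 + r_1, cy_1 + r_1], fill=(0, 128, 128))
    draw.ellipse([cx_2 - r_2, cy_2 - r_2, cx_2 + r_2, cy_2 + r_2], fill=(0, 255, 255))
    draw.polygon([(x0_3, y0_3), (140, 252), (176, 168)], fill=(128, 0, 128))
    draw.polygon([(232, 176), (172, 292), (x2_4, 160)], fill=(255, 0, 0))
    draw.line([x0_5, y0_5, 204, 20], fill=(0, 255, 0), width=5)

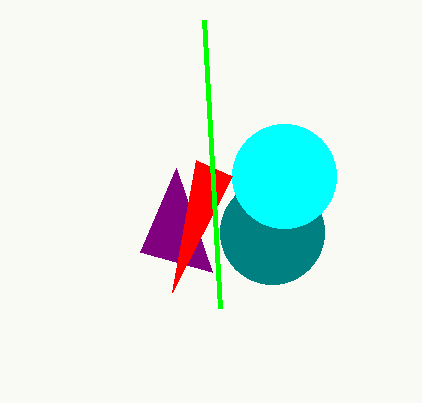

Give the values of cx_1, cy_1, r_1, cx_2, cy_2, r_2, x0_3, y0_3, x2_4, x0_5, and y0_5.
cx_1 = 272
cy_1 = 232
r_1 = 52
cx_2 = 284
cy_2 = 176
r_2 = 52
x0_3 = 212
y0_3 = 272
x2_4 = 196
x0_5 = 220
y0_5 = 308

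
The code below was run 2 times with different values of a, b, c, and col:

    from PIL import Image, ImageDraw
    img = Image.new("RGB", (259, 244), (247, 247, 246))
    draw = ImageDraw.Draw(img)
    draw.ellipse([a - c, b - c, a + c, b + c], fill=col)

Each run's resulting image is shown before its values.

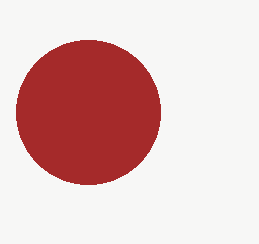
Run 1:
a = 88
b = 112
c = 72
col = 'brown'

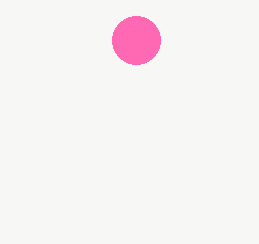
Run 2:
a = 136; b = 40; c = 24; col = 'hotpink'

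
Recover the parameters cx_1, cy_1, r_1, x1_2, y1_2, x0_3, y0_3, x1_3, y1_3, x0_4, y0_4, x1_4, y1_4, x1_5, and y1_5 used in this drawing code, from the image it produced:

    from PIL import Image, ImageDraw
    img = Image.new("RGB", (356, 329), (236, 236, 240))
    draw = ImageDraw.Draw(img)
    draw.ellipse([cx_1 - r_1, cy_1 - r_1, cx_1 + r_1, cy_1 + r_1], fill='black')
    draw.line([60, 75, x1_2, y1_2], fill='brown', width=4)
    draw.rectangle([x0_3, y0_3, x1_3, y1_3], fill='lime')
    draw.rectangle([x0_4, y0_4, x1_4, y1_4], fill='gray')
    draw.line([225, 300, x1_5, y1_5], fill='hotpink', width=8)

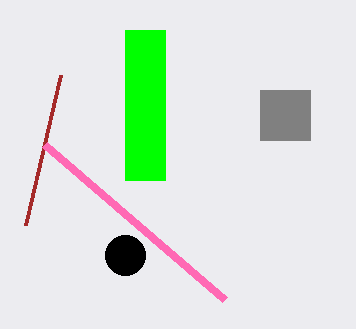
cx_1 = 125, cy_1 = 255, r_1 = 20, x1_2 = 25, y1_2 = 225, x0_3 = 125, y0_3 = 30, x1_3 = 165, y1_3 = 180, x0_4 = 260, y0_4 = 90, x1_4 = 310, y1_4 = 140, x1_5 = 45, y1_5 = 145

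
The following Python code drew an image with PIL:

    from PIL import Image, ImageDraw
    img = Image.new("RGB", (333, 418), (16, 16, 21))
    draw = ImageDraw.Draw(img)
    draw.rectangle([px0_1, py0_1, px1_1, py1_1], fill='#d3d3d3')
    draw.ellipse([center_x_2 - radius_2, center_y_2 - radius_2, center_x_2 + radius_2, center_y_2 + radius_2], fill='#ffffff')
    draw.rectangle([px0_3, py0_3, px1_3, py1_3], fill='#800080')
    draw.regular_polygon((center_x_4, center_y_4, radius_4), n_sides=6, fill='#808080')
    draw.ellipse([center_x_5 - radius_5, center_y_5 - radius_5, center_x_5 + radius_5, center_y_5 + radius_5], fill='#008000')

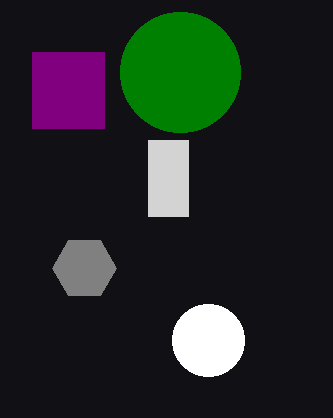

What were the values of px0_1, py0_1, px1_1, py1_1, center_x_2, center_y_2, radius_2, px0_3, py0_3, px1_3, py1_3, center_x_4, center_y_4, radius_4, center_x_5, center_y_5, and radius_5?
px0_1 = 148; py0_1 = 140; px1_1 = 188; py1_1 = 216; center_x_2 = 208; center_y_2 = 340; radius_2 = 36; px0_3 = 32; py0_3 = 52; px1_3 = 104; py1_3 = 128; center_x_4 = 84; center_y_4 = 268; radius_4 = 32; center_x_5 = 180; center_y_5 = 72; radius_5 = 60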